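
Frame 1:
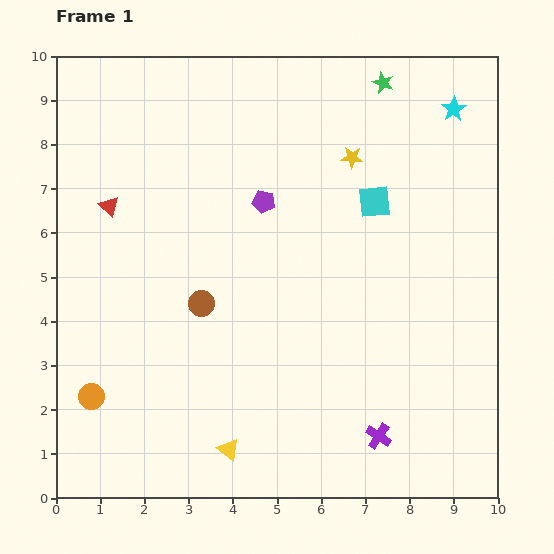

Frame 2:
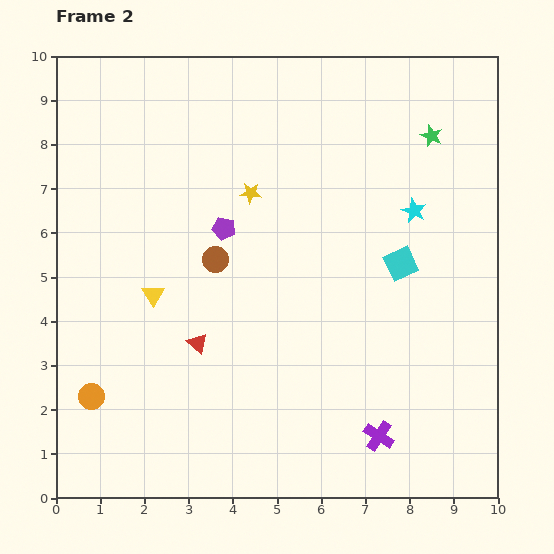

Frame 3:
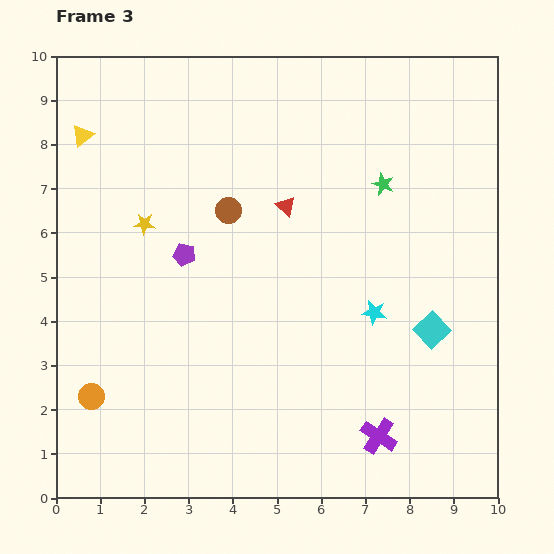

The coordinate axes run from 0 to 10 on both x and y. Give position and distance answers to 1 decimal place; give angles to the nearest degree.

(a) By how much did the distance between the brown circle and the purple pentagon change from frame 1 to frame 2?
-2.0

Distance in frame 1: 2.7. Distance in frame 2: 0.7.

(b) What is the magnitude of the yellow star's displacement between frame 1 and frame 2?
2.4

The yellow star moved from (6.7, 7.7) to (4.4, 6.9), a distance of √(2.3² + 0.8²) ≈ 2.4.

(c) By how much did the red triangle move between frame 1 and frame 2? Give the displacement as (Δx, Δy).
(2.0, -3.1)

The red triangle was at (1.2, 6.6) in frame 1 and (3.2, 3.5) in frame 2.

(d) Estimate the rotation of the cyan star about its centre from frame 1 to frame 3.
30° counter-clockwise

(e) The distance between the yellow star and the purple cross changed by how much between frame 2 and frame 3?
+1.0

Distance in frame 2: 6.2. Distance in frame 3: 7.2.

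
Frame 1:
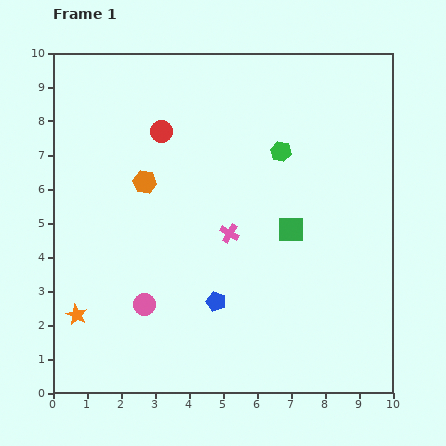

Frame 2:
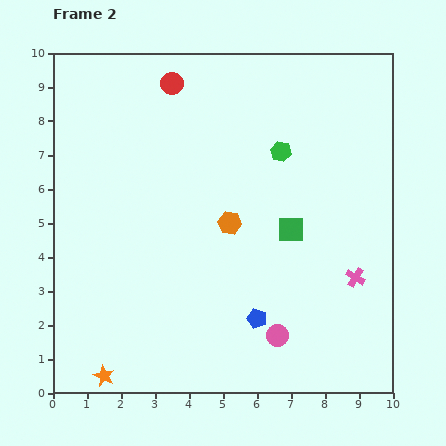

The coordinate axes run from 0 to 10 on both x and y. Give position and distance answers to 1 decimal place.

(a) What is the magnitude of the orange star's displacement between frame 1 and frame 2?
2.0

The orange star moved from (0.7, 2.3) to (1.5, 0.5), a distance of √(0.8² + 1.8²) ≈ 2.0.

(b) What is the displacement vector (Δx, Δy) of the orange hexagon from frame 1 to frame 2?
(2.5, -1.2)

The orange hexagon was at (2.7, 6.2) in frame 1 and (5.2, 5.0) in frame 2.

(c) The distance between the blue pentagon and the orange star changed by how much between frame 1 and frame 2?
+0.7

Distance in frame 1: 4.1. Distance in frame 2: 4.8.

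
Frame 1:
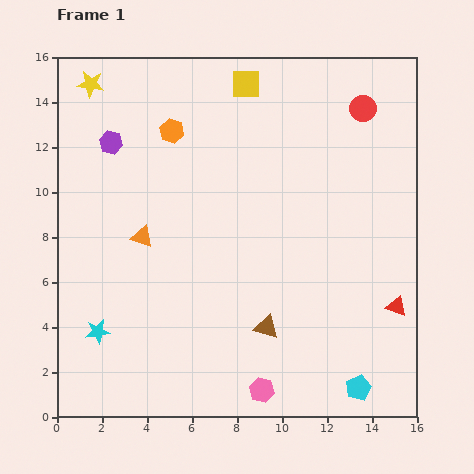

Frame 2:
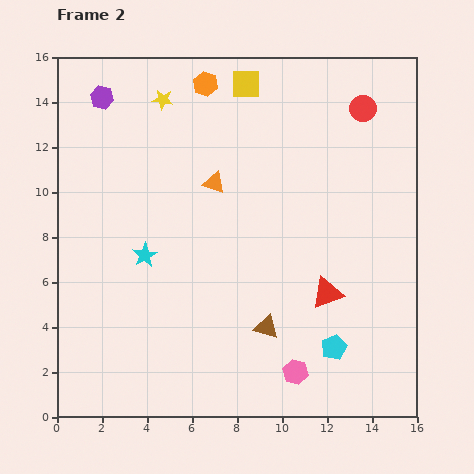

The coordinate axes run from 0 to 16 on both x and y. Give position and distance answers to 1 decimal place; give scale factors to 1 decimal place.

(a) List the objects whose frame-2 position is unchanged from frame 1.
the brown triangle, the red circle, the yellow square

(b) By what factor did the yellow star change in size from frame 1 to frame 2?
0.8×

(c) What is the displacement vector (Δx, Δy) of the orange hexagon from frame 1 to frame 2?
(1.5, 2.1)

The orange hexagon was at (5.1, 12.7) in frame 1 and (6.6, 14.8) in frame 2.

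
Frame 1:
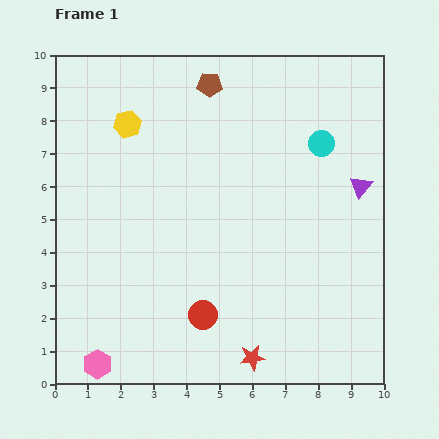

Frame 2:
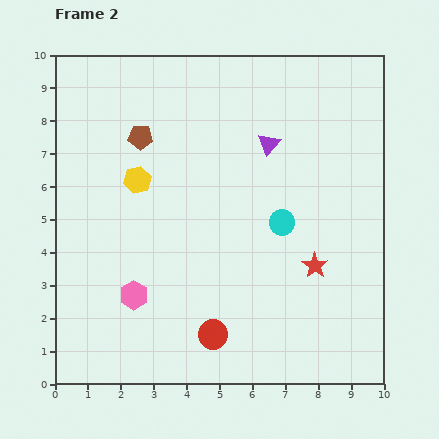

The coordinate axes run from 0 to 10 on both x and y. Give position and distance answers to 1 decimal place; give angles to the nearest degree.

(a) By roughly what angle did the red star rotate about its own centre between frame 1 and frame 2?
29° counter-clockwise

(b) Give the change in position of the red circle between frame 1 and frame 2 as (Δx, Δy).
(0.3, -0.6)

The red circle was at (4.5, 2.1) in frame 1 and (4.8, 1.5) in frame 2.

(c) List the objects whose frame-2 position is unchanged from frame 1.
none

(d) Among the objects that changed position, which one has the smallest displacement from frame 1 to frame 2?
the red circle

(moved 0.7)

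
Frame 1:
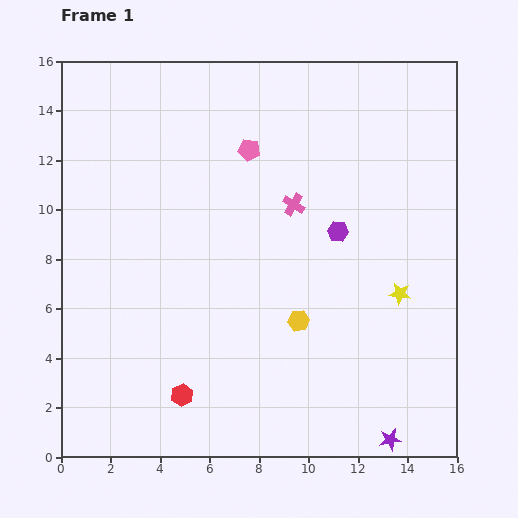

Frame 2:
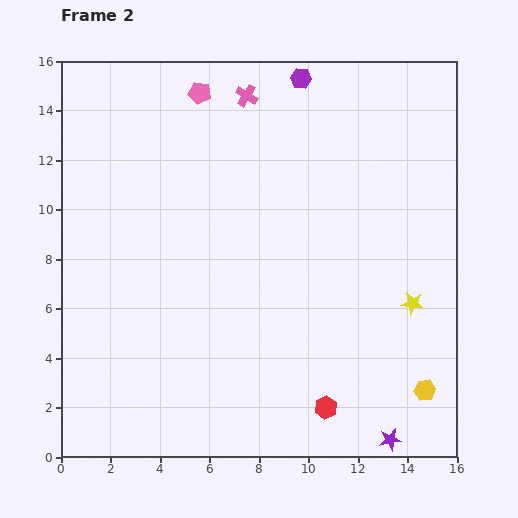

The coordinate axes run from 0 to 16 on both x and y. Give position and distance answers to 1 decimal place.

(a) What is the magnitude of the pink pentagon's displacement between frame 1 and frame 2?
3.0

The pink pentagon moved from (7.6, 12.4) to (5.6, 14.7), a distance of √(2.0² + 2.3²) ≈ 3.0.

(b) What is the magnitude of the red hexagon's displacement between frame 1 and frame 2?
5.8

The red hexagon moved from (4.9, 2.5) to (10.7, 2.0), a distance of √(5.8² + 0.5²) ≈ 5.8.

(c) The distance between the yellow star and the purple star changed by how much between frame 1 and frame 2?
-0.3

Distance in frame 1: 5.9. Distance in frame 2: 5.6.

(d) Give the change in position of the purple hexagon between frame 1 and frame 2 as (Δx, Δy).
(-1.5, 6.2)

The purple hexagon was at (11.2, 9.1) in frame 1 and (9.7, 15.3) in frame 2.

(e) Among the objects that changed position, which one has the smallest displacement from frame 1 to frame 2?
the yellow star

(moved 0.6)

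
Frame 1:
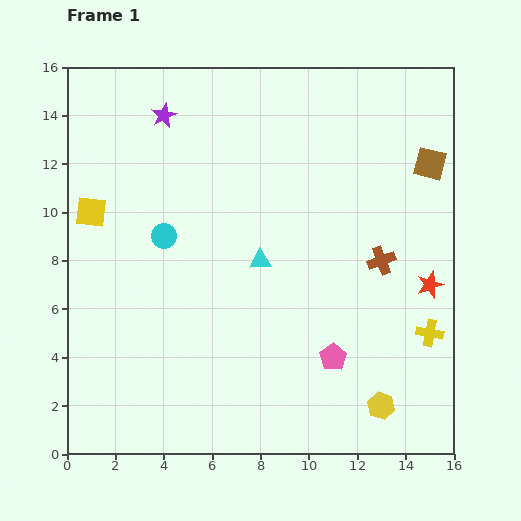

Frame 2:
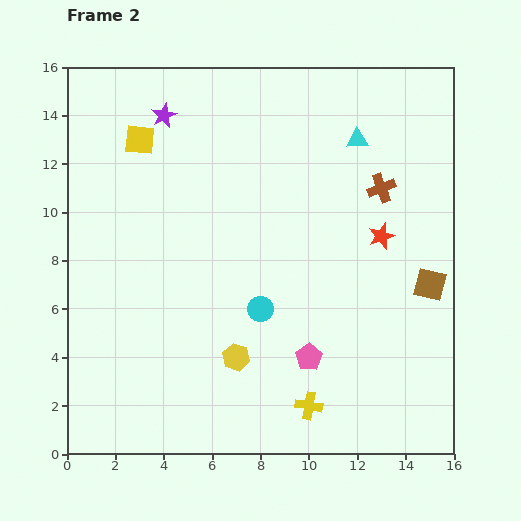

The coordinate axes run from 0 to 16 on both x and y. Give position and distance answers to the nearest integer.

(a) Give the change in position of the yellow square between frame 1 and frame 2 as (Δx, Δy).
(2, 3)

The yellow square was at (1, 10) in frame 1 and (3, 13) in frame 2.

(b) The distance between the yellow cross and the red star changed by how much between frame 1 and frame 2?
+6

Distance in frame 1: 2. Distance in frame 2: 8.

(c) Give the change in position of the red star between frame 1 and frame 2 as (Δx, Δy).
(-2, 2)

The red star was at (15, 7) in frame 1 and (13, 9) in frame 2.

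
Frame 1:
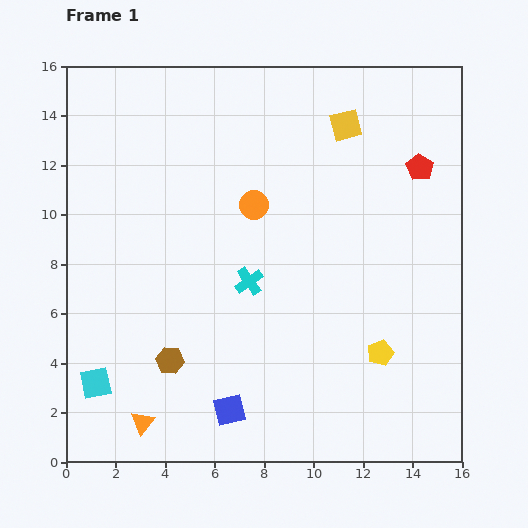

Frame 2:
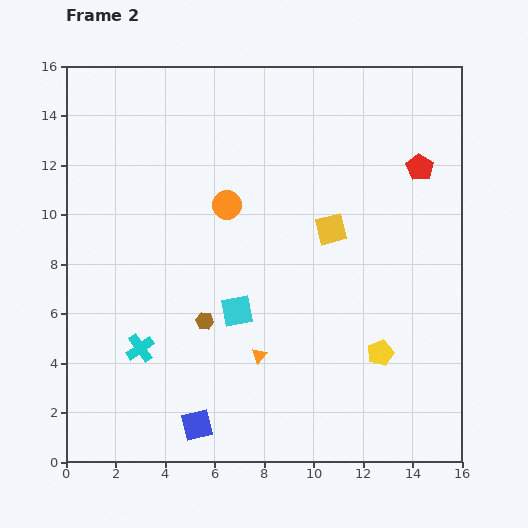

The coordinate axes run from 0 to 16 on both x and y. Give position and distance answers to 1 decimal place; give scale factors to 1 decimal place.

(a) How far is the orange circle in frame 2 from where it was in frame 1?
1.1

The orange circle moved from (7.6, 10.4) to (6.5, 10.4), a distance of √(1.1² + 0.0²) ≈ 1.1.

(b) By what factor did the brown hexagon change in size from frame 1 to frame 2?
0.6×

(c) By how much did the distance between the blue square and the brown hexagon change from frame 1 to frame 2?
+1.1

Distance in frame 1: 3.1. Distance in frame 2: 4.2.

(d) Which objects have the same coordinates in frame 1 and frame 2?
the red pentagon, the yellow pentagon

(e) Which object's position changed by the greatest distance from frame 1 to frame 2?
the cyan square

(moved 6.4; next 5.4)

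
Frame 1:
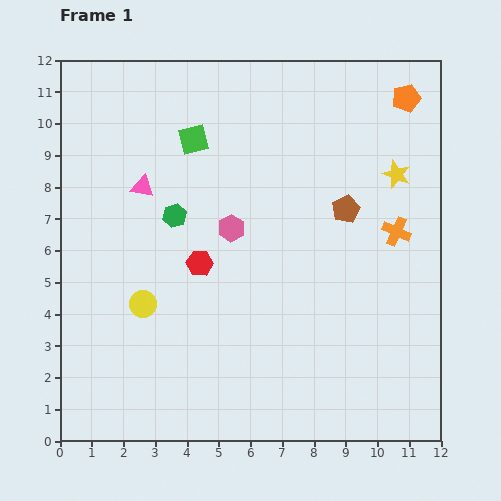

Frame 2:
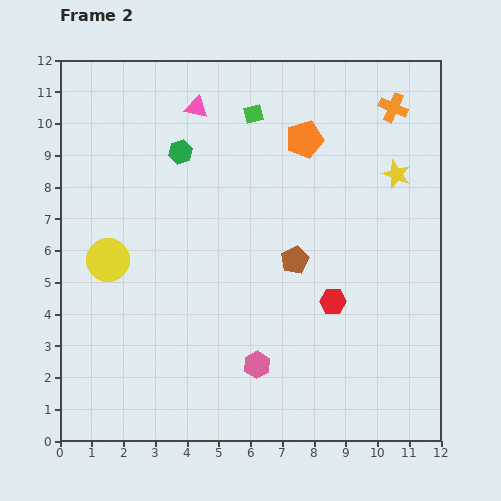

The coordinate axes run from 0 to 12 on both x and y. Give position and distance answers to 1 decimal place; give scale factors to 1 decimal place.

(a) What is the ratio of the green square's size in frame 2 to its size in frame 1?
0.6×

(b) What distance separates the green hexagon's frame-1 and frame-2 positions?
2.0

The green hexagon moved from (3.6, 7.1) to (3.8, 9.1), a distance of √(0.2² + 2.0²) ≈ 2.0.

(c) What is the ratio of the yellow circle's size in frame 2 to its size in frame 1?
1.6×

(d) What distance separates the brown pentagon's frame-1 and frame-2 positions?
2.3

The brown pentagon moved from (9.0, 7.3) to (7.4, 5.7), a distance of √(1.6² + 1.6²) ≈ 2.3.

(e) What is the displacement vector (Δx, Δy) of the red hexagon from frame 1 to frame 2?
(4.2, -1.2)

The red hexagon was at (4.4, 5.6) in frame 1 and (8.6, 4.4) in frame 2.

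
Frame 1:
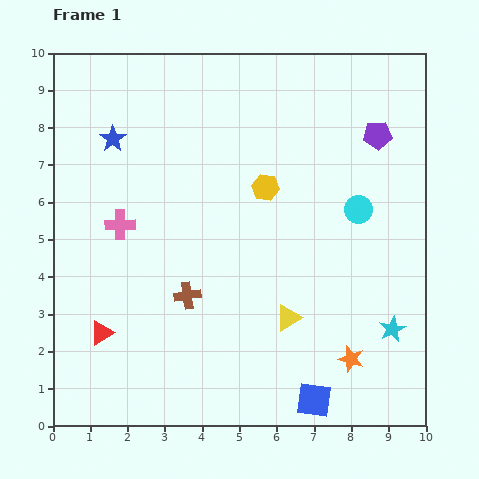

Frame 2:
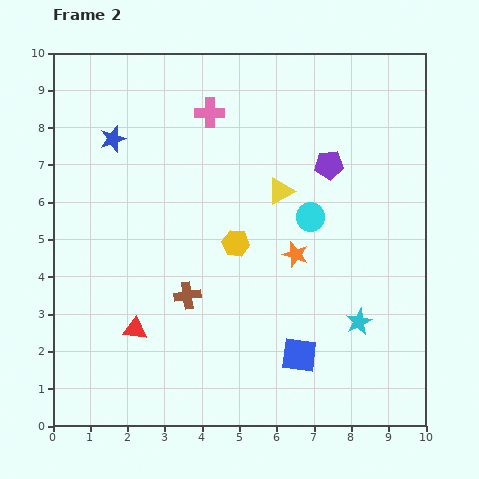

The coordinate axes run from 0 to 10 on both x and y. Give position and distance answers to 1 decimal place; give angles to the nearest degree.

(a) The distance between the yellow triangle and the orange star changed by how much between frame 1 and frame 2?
-0.3

Distance in frame 1: 2.0. Distance in frame 2: 1.7.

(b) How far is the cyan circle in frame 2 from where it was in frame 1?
1.3

The cyan circle moved from (8.2, 5.8) to (6.9, 5.6), a distance of √(1.3² + 0.2²) ≈ 1.3.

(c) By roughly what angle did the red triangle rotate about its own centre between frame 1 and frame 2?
37° clockwise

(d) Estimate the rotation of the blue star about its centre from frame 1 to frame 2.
18° clockwise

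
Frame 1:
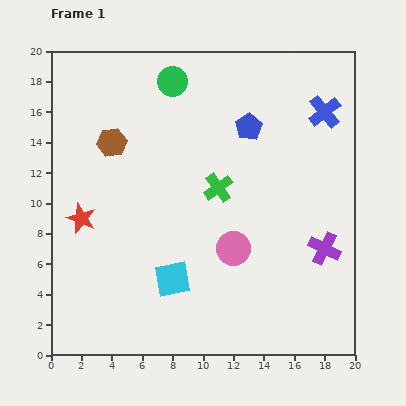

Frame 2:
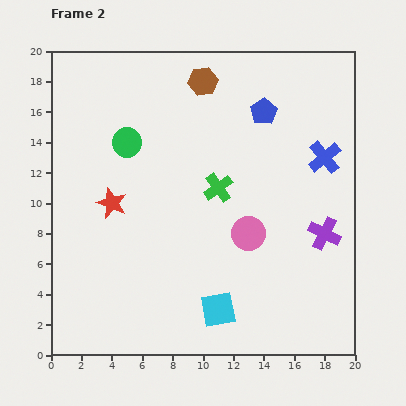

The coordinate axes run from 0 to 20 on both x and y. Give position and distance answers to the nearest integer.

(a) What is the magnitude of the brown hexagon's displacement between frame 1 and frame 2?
7

The brown hexagon moved from (4, 14) to (10, 18), a distance of √(6² + 4²) ≈ 7.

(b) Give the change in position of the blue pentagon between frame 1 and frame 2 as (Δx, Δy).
(1, 1)

The blue pentagon was at (13, 15) in frame 1 and (14, 16) in frame 2.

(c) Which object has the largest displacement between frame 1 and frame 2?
the brown hexagon

(moved 7; next 5)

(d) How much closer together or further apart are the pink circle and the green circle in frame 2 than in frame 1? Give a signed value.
-2

Distance in frame 1: 12. Distance in frame 2: 10.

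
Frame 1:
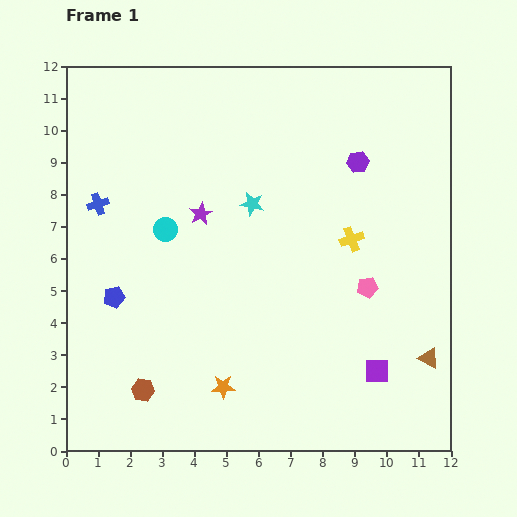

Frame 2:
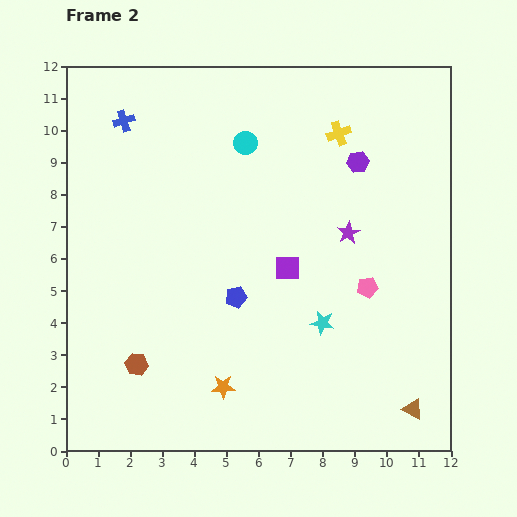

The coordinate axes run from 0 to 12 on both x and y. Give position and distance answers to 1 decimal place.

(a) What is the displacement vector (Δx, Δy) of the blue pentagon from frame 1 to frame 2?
(3.8, 0.0)

The blue pentagon was at (1.5, 4.8) in frame 1 and (5.3, 4.8) in frame 2.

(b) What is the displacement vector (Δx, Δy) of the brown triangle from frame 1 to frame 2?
(-0.5, -1.6)

The brown triangle was at (11.3, 2.9) in frame 1 and (10.8, 1.3) in frame 2.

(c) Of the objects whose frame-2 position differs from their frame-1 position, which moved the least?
the brown hexagon

(moved 0.8)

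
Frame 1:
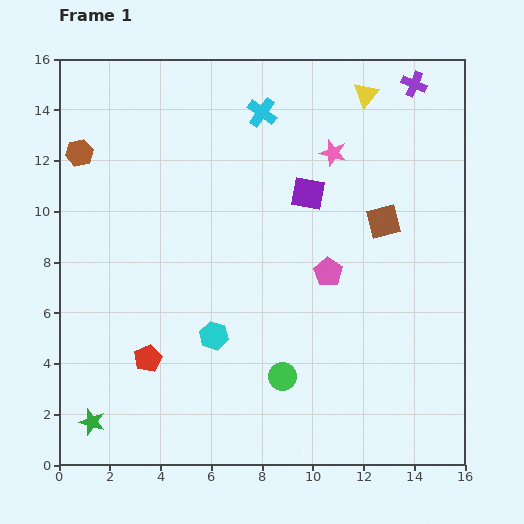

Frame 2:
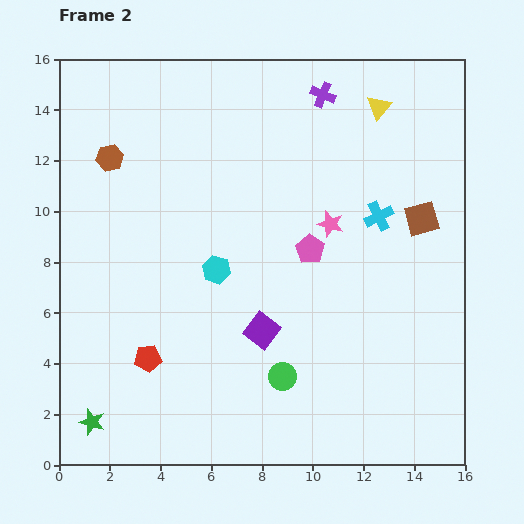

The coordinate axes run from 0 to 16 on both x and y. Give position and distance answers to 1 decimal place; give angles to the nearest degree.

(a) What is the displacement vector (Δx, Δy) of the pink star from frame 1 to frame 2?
(-0.1, -2.8)

The pink star was at (10.8, 12.3) in frame 1 and (10.7, 9.5) in frame 2.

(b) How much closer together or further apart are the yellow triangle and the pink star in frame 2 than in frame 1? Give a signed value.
+2.4

Distance in frame 1: 2.6. Distance in frame 2: 5.0.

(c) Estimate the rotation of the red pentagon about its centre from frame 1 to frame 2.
20° clockwise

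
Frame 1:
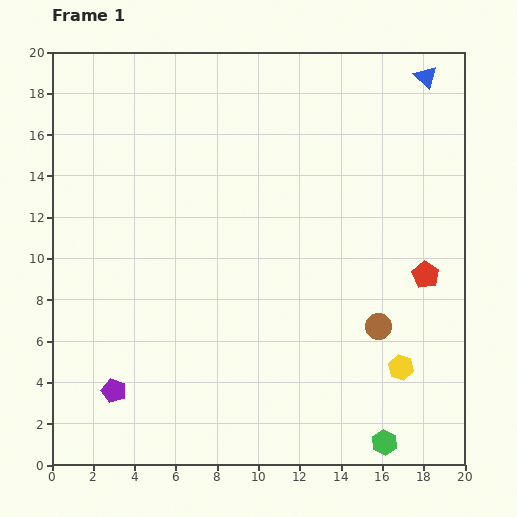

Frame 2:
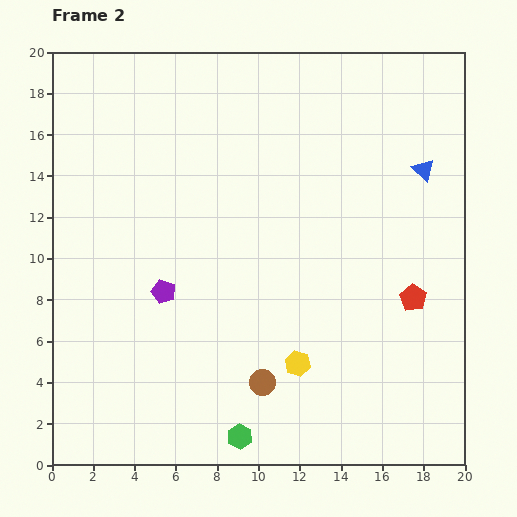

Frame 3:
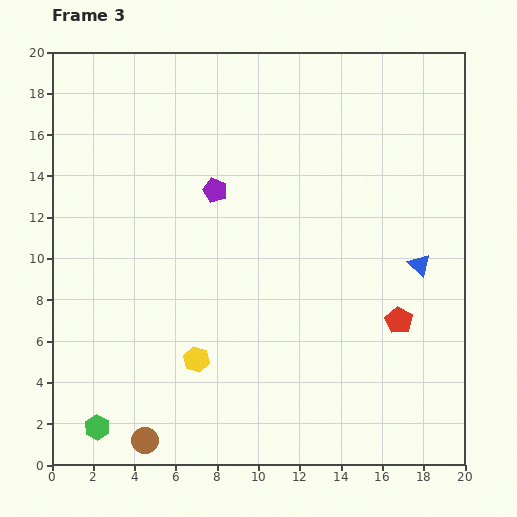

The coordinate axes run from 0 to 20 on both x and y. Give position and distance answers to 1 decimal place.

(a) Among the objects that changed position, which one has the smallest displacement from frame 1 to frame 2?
the red pentagon

(moved 1.3)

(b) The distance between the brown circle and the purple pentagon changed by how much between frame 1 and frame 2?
-6.7

Distance in frame 1: 13.2. Distance in frame 2: 6.5.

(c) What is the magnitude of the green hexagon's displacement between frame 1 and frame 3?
13.9

The green hexagon moved from (16.1, 1.1) to (2.2, 1.8), a distance of √(13.9² + 0.7²) ≈ 13.9.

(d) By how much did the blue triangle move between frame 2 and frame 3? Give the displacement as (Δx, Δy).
(-0.2, -4.6)

The blue triangle was at (18.0, 14.3) in frame 2 and (17.8, 9.7) in frame 3.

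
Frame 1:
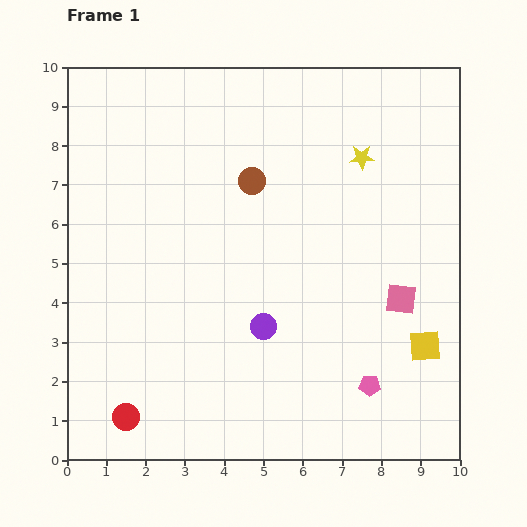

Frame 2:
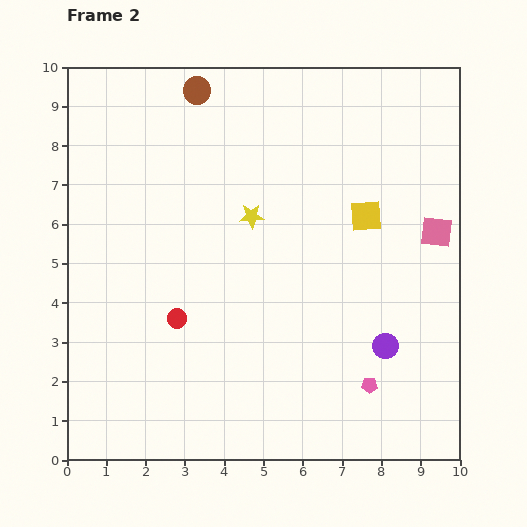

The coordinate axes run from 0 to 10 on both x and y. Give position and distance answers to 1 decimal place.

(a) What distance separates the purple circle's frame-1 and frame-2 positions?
3.1

The purple circle moved from (5.0, 3.4) to (8.1, 2.9), a distance of √(3.1² + 0.5²) ≈ 3.1.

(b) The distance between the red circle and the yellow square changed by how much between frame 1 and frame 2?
-2.3

Distance in frame 1: 7.8. Distance in frame 2: 5.5.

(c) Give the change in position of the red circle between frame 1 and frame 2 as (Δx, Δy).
(1.3, 2.5)

The red circle was at (1.5, 1.1) in frame 1 and (2.8, 3.6) in frame 2.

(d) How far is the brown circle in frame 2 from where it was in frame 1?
2.7

The brown circle moved from (4.7, 7.1) to (3.3, 9.4), a distance of √(1.4² + 2.3²) ≈ 2.7.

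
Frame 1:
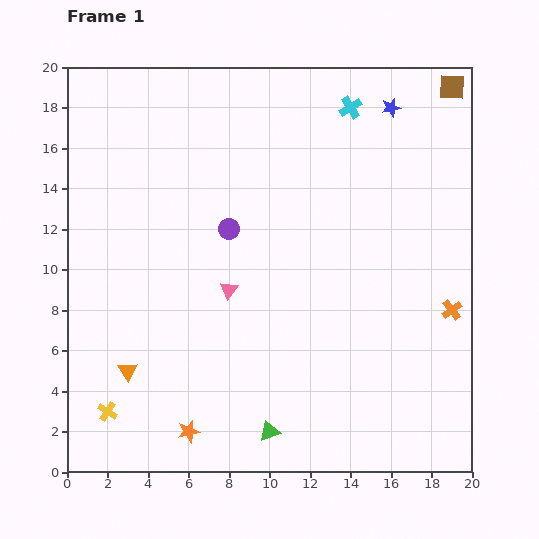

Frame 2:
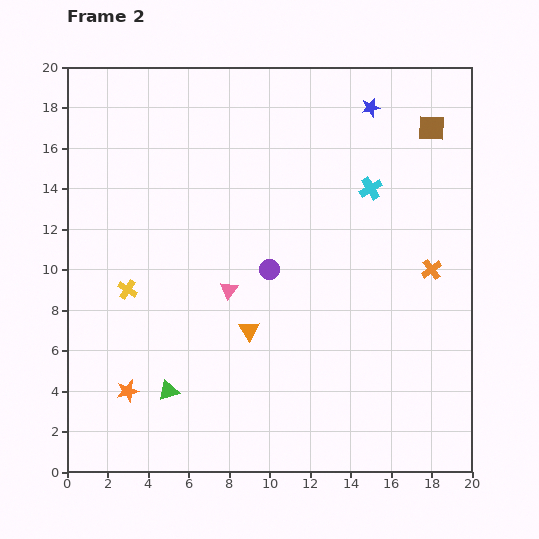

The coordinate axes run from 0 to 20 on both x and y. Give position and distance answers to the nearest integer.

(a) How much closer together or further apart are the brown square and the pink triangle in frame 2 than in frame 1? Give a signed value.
-2

Distance in frame 1: 15. Distance in frame 2: 13.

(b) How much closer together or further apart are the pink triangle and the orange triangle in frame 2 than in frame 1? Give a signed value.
-4

Distance in frame 1: 6. Distance in frame 2: 2.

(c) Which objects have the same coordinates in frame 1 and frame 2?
the pink triangle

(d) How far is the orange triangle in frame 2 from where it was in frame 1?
6

The orange triangle moved from (3, 5) to (9, 7), a distance of √(6² + 2²) ≈ 6.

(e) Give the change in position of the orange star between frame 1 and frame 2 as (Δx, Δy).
(-3, 2)

The orange star was at (6, 2) in frame 1 and (3, 4) in frame 2.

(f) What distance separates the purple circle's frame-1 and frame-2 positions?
3

The purple circle moved from (8, 12) to (10, 10), a distance of √(2² + 2²) ≈ 3.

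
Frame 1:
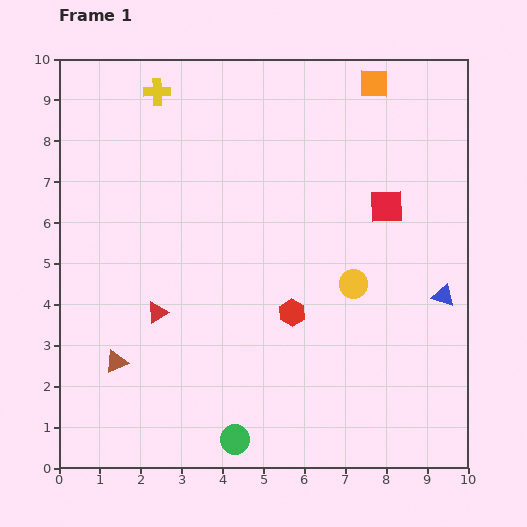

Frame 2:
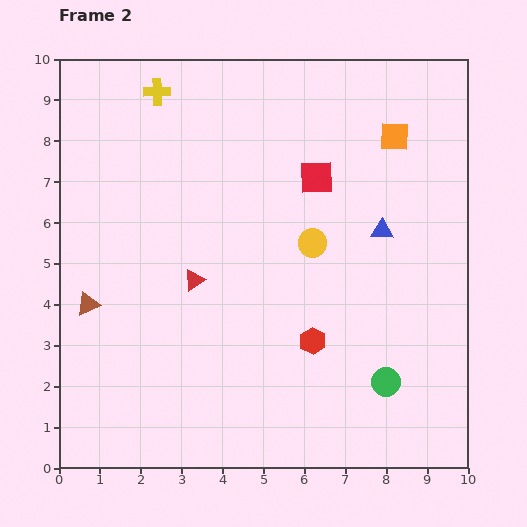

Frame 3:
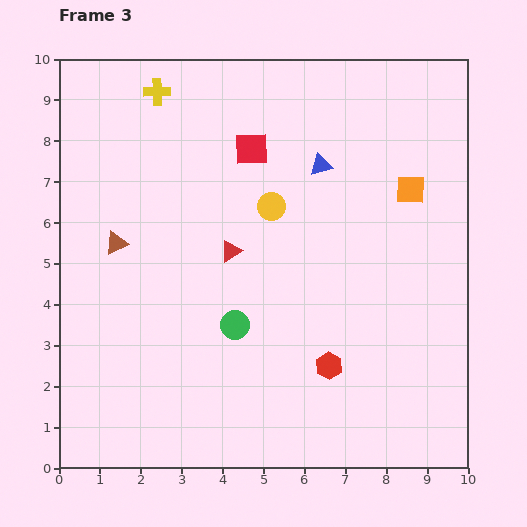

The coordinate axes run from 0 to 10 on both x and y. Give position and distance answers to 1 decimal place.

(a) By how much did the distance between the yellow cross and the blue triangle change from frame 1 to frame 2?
-2.1

Distance in frame 1: 8.6. Distance in frame 2: 6.5.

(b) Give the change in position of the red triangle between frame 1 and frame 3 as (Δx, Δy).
(1.8, 1.5)

The red triangle was at (2.4, 3.8) in frame 1 and (4.2, 5.3) in frame 3.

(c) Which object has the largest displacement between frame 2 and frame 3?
the green circle

(moved 4.0; next 2.2)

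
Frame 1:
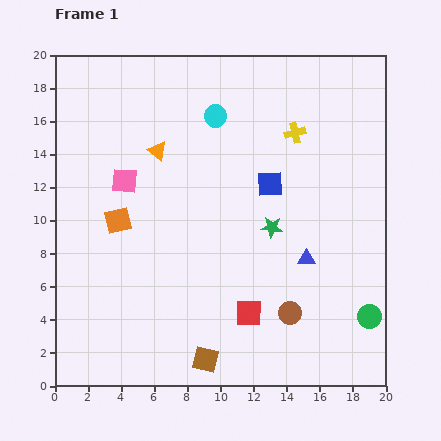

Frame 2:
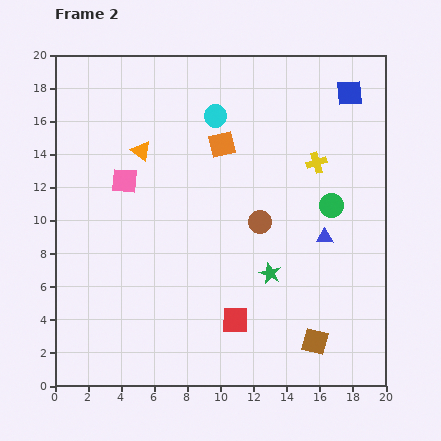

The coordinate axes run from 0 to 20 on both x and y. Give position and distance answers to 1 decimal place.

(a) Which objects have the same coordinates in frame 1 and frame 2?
the cyan circle, the pink square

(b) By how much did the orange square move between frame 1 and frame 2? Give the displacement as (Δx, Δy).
(6.3, 4.6)

The orange square was at (3.8, 10.0) in frame 1 and (10.1, 14.6) in frame 2.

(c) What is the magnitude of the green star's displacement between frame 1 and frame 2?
2.8

The green star moved from (13.1, 9.6) to (13.0, 6.8), a distance of √(0.1² + 2.8²) ≈ 2.8.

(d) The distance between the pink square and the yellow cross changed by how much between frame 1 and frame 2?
+1.0

Distance in frame 1: 10.7. Distance in frame 2: 11.7.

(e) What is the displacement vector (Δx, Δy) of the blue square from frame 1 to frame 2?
(4.8, 5.5)

The blue square was at (13.0, 12.2) in frame 1 and (17.8, 17.7) in frame 2.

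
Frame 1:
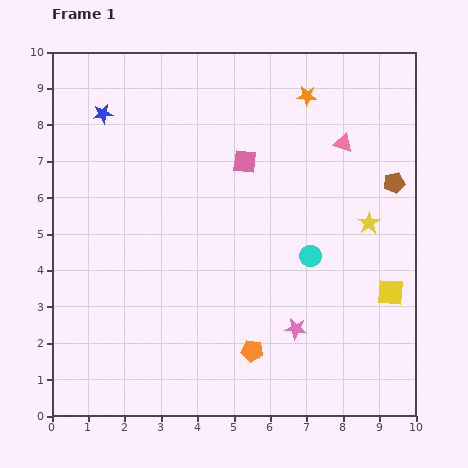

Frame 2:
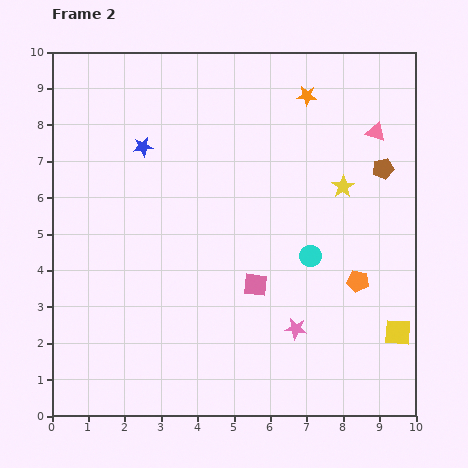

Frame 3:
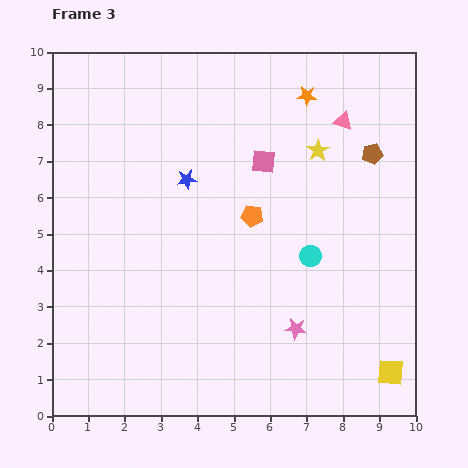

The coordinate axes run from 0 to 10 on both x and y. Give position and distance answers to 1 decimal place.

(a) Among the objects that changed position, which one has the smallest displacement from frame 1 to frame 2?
the brown pentagon

(moved 0.5)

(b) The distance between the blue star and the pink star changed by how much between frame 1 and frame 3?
-2.8

Distance in frame 1: 7.9. Distance in frame 3: 5.1.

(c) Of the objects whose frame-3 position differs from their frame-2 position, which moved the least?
the brown pentagon

(moved 0.5)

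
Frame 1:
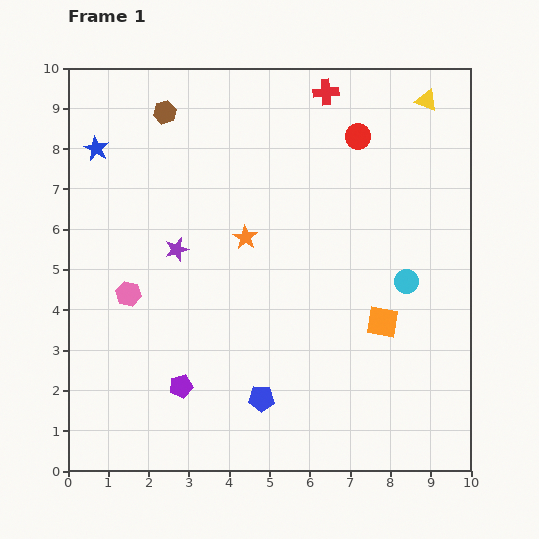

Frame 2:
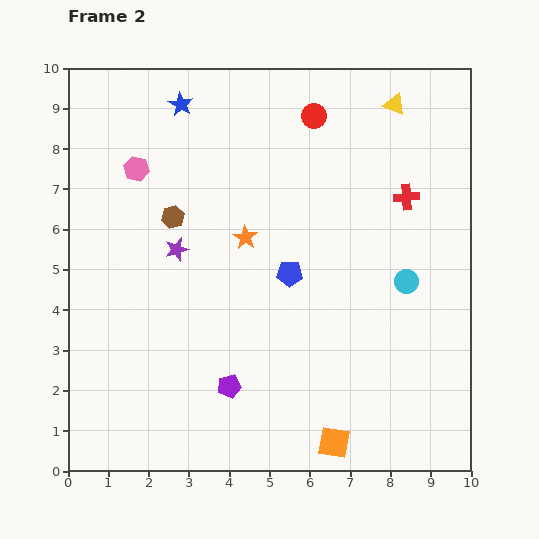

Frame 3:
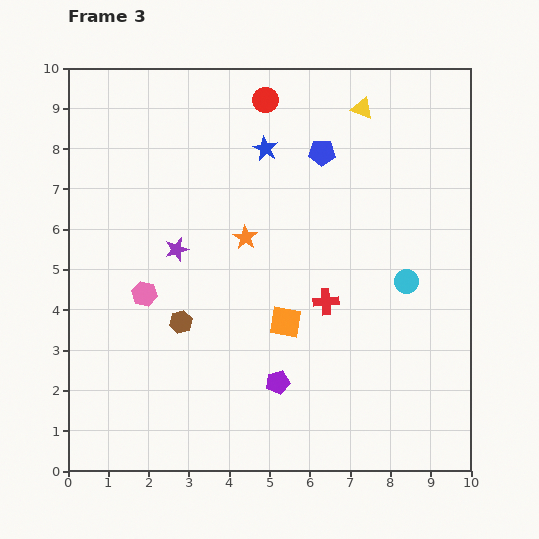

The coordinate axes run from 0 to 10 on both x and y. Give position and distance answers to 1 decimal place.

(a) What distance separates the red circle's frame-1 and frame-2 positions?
1.2

The red circle moved from (7.2, 8.3) to (6.1, 8.8), a distance of √(1.1² + 0.5²) ≈ 1.2.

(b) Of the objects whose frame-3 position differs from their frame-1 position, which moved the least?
the pink hexagon

(moved 0.4)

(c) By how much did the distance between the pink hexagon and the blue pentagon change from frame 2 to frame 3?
+1.0

Distance in frame 2: 4.6. Distance in frame 3: 5.6.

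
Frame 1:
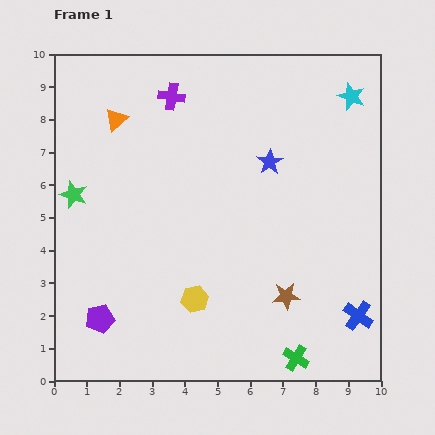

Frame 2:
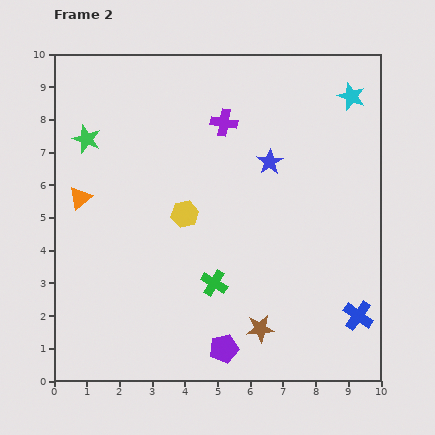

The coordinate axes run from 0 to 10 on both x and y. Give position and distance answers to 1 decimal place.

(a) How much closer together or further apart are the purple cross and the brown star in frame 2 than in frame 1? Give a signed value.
-0.6

Distance in frame 1: 7.0. Distance in frame 2: 6.4.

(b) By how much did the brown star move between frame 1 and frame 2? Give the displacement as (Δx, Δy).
(-0.8, -1.0)

The brown star was at (7.1, 2.6) in frame 1 and (6.3, 1.6) in frame 2.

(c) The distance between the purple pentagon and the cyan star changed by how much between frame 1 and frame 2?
-1.7

Distance in frame 1: 10.3. Distance in frame 2: 8.6.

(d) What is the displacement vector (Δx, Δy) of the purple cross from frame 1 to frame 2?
(1.6, -0.8)

The purple cross was at (3.6, 8.7) in frame 1 and (5.2, 7.9) in frame 2.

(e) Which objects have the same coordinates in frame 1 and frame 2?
the blue star, the cyan star, the blue cross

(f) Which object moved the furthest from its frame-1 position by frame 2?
the purple pentagon

(moved 3.9; next 3.4)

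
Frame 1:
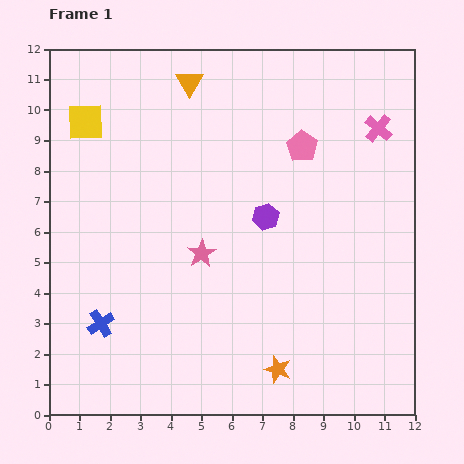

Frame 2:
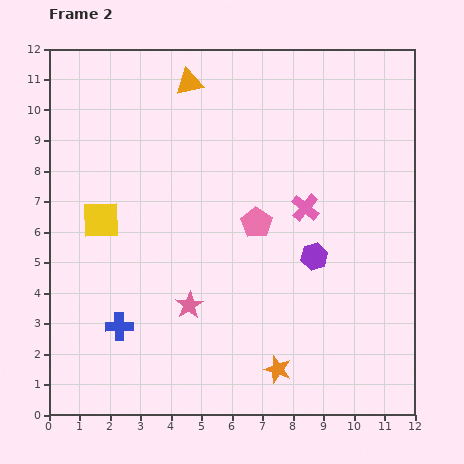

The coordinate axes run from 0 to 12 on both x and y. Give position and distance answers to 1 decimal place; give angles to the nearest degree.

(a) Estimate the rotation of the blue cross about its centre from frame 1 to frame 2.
31° clockwise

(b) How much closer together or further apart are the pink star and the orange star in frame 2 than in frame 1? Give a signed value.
-0.9

Distance in frame 1: 4.5. Distance in frame 2: 3.6.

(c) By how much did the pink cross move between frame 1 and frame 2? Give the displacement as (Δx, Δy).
(-2.4, -2.6)

The pink cross was at (10.8, 9.4) in frame 1 and (8.4, 6.8) in frame 2.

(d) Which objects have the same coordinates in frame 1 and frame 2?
the orange triangle, the orange star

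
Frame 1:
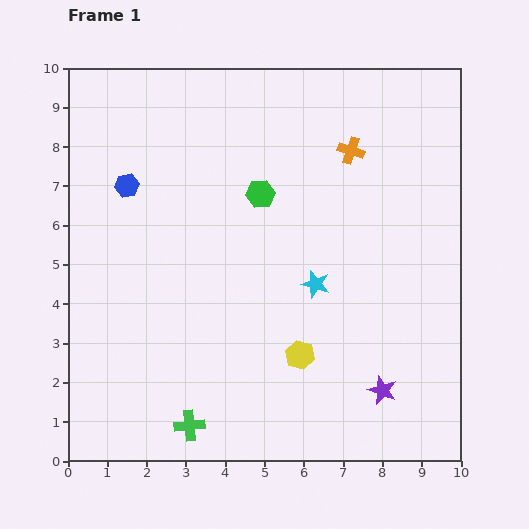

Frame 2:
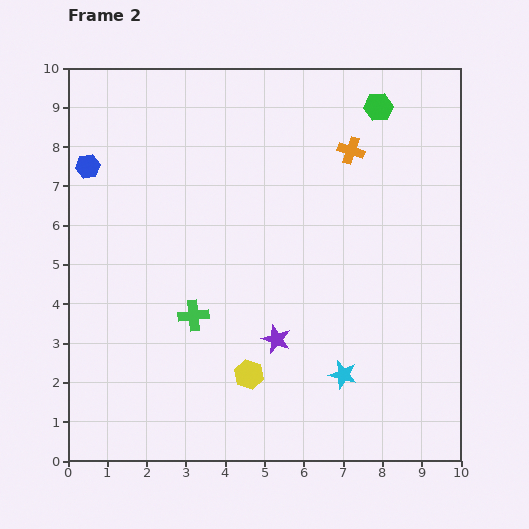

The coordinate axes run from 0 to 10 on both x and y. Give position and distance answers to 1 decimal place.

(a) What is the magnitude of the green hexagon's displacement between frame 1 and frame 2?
3.7

The green hexagon moved from (4.9, 6.8) to (7.9, 9.0), a distance of √(3.0² + 2.2²) ≈ 3.7.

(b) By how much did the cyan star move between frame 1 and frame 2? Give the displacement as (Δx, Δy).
(0.7, -2.3)

The cyan star was at (6.3, 4.5) in frame 1 and (7.0, 2.2) in frame 2.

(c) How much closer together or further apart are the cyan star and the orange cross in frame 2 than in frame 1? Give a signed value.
+2.2

Distance in frame 1: 3.5. Distance in frame 2: 5.7.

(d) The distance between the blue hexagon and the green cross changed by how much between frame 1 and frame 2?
-1.6

Distance in frame 1: 6.3. Distance in frame 2: 4.7.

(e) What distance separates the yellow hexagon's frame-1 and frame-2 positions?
1.4

The yellow hexagon moved from (5.9, 2.7) to (4.6, 2.2), a distance of √(1.3² + 0.5²) ≈ 1.4.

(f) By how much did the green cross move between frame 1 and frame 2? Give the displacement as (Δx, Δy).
(0.1, 2.8)

The green cross was at (3.1, 0.9) in frame 1 and (3.2, 3.7) in frame 2.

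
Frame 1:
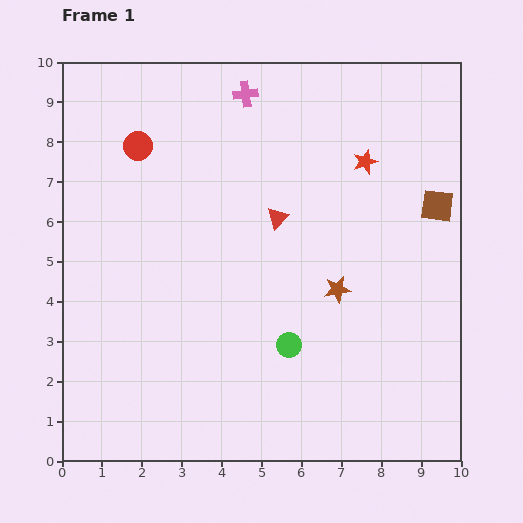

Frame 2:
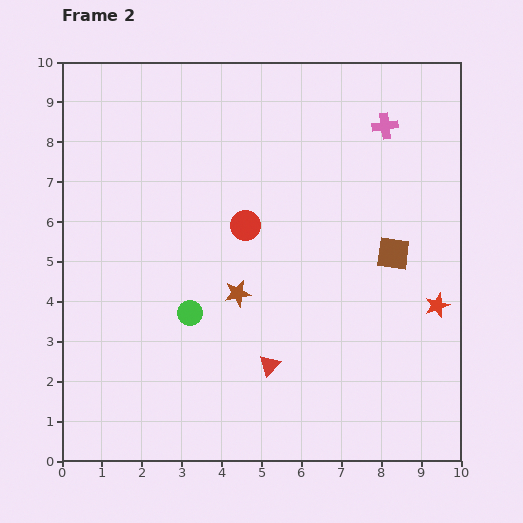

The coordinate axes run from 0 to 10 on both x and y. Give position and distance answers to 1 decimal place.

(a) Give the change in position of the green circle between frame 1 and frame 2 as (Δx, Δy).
(-2.5, 0.8)

The green circle was at (5.7, 2.9) in frame 1 and (3.2, 3.7) in frame 2.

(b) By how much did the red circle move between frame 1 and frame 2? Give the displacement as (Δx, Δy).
(2.7, -2.0)

The red circle was at (1.9, 7.9) in frame 1 and (4.6, 5.9) in frame 2.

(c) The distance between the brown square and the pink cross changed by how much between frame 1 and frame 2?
-2.4

Distance in frame 1: 5.6. Distance in frame 2: 3.2.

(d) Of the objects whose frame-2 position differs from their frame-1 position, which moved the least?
the brown square

(moved 1.6)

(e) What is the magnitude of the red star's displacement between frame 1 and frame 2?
4.0

The red star moved from (7.6, 7.5) to (9.4, 3.9), a distance of √(1.8² + 3.6²) ≈ 4.0.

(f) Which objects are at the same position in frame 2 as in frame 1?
none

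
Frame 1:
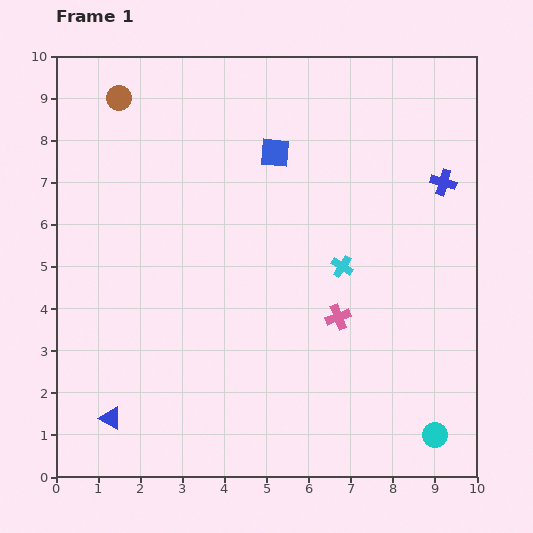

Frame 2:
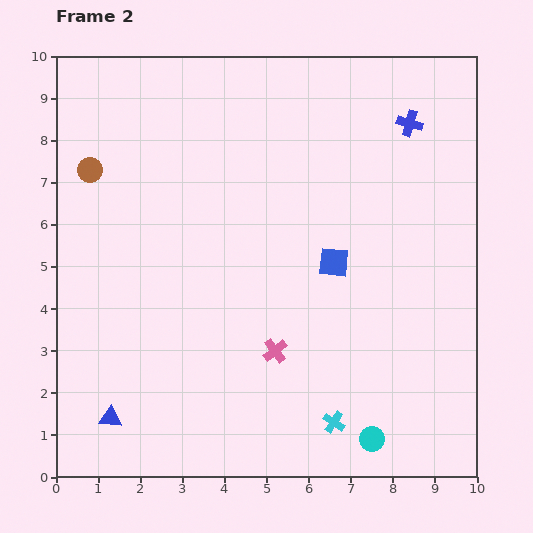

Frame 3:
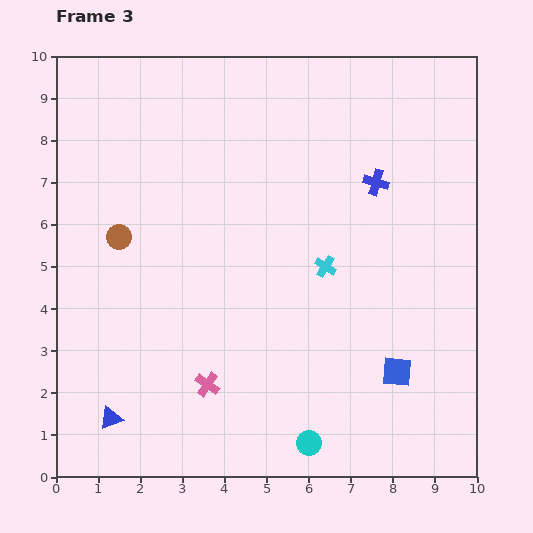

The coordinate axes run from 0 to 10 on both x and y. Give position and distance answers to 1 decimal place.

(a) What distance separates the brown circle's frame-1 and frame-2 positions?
1.8

The brown circle moved from (1.5, 9.0) to (0.8, 7.3), a distance of √(0.7² + 1.7²) ≈ 1.8.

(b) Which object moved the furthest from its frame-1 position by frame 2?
the cyan cross

(moved 3.7; next 3.0)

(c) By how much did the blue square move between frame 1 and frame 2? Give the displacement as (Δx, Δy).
(1.4, -2.6)

The blue square was at (5.2, 7.7) in frame 1 and (6.6, 5.1) in frame 2.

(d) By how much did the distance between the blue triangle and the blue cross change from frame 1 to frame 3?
-1.3

Distance in frame 1: 9.7. Distance in frame 3: 8.4.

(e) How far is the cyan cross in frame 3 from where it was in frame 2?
3.7

The cyan cross moved from (6.6, 1.3) to (6.4, 5.0), a distance of √(0.2² + 3.7²) ≈ 3.7.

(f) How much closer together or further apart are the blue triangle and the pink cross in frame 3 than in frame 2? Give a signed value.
-1.8

Distance in frame 2: 4.2. Distance in frame 3: 2.4.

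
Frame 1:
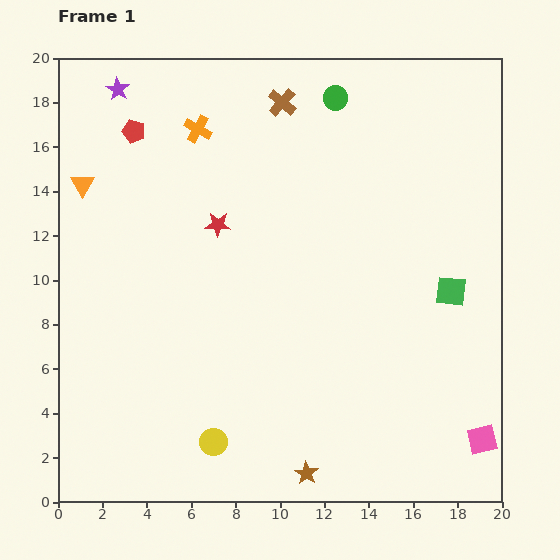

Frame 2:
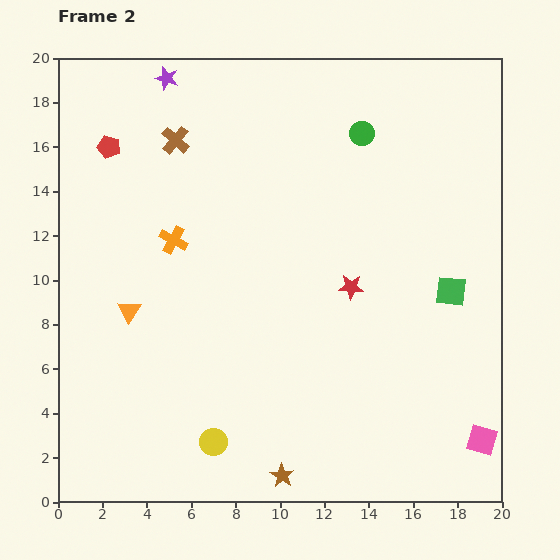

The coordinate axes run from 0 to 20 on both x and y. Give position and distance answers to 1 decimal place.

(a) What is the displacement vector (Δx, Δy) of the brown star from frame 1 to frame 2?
(-1.1, -0.1)

The brown star was at (11.2, 1.3) in frame 1 and (10.1, 1.2) in frame 2.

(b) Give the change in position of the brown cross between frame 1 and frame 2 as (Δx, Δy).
(-4.8, -1.7)

The brown cross was at (10.1, 18.0) in frame 1 and (5.3, 16.3) in frame 2.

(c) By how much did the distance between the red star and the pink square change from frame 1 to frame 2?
-6.3

Distance in frame 1: 15.4. Distance in frame 2: 9.1.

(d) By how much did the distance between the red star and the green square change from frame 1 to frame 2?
-6.4

Distance in frame 1: 10.9. Distance in frame 2: 4.5.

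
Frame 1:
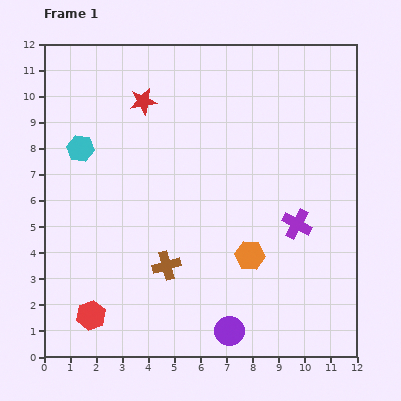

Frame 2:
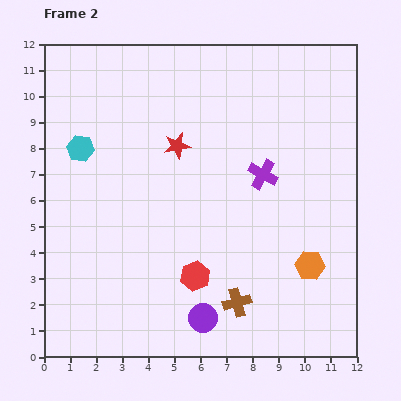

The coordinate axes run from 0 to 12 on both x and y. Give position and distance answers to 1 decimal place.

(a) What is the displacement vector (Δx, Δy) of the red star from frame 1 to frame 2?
(1.3, -1.7)

The red star was at (3.8, 9.8) in frame 1 and (5.1, 8.1) in frame 2.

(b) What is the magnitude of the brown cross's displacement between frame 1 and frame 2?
3.0

The brown cross moved from (4.7, 3.5) to (7.4, 2.1), a distance of √(2.7² + 1.4²) ≈ 3.0.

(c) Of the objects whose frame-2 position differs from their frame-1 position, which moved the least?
the purple circle

(moved 1.1)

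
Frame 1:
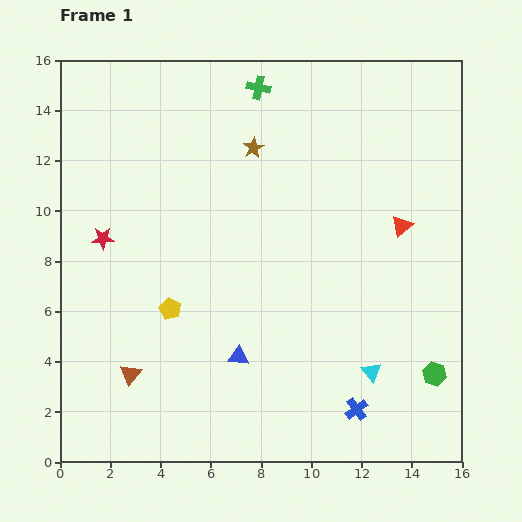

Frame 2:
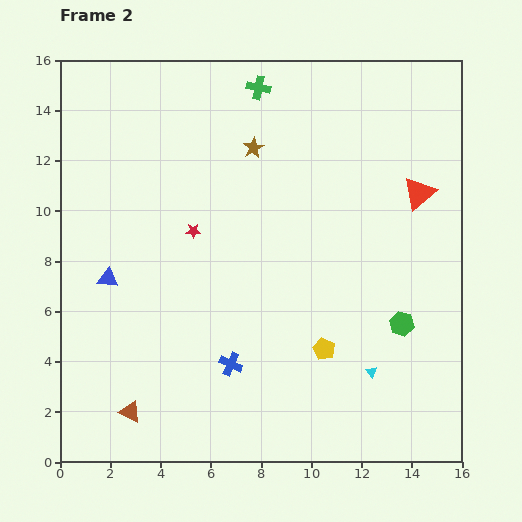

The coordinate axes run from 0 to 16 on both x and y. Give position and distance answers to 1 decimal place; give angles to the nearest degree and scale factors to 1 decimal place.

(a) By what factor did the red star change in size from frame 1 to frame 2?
0.6×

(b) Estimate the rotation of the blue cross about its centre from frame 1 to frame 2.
30° counter-clockwise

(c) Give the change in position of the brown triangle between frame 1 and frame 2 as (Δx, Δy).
(0.0, -1.5)

The brown triangle was at (2.8, 3.5) in frame 1 and (2.8, 2.0) in frame 2.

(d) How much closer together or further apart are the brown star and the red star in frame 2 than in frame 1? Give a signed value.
-2.9

Distance in frame 1: 7.0. Distance in frame 2: 4.1.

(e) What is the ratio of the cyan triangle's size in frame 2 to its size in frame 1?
0.6×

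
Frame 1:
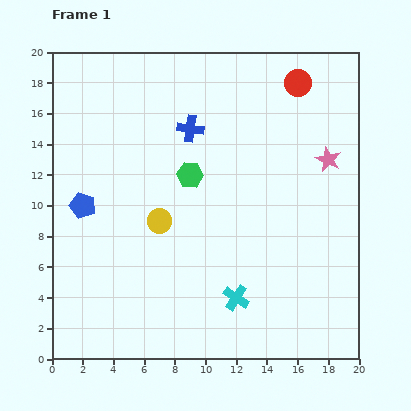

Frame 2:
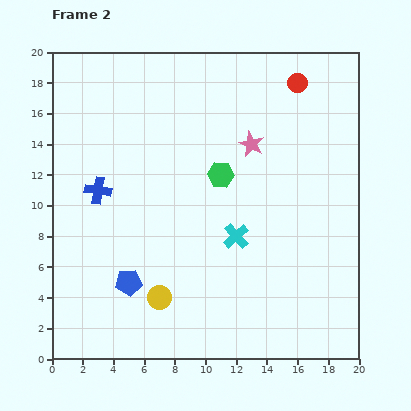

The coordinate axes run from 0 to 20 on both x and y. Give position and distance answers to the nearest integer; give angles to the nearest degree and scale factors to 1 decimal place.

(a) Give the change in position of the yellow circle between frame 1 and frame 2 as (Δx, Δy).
(0, -5)

The yellow circle was at (7, 9) in frame 1 and (7, 4) in frame 2.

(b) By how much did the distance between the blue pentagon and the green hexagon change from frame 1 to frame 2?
+2

Distance in frame 1: 7. Distance in frame 2: 9.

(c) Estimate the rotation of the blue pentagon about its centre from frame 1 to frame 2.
24° counter-clockwise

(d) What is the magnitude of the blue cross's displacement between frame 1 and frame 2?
7

The blue cross moved from (9, 15) to (3, 11), a distance of √(6² + 4²) ≈ 7.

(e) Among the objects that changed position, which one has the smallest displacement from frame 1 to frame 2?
the green hexagon

(moved 2)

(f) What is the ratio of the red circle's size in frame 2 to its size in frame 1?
0.7×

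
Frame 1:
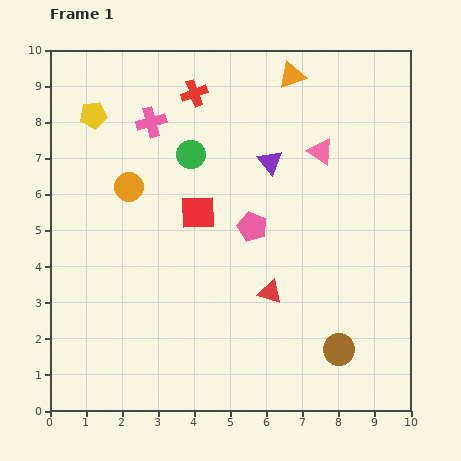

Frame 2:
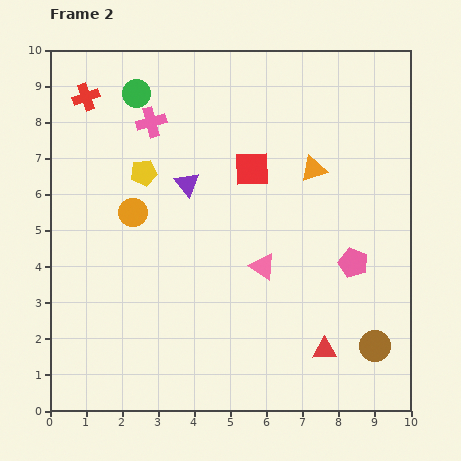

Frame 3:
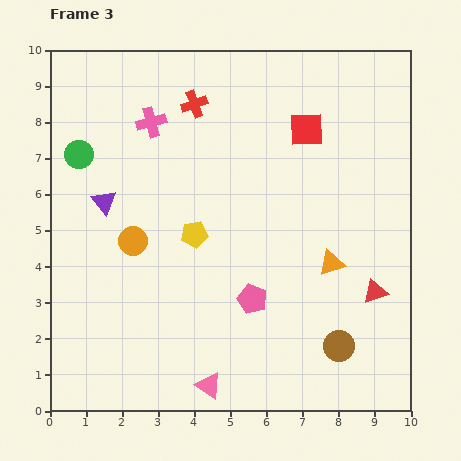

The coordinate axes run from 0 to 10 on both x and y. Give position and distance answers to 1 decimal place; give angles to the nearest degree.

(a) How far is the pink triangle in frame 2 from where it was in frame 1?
3.6

The pink triangle moved from (7.5, 7.2) to (5.9, 4.0), a distance of √(1.6² + 3.2²) ≈ 3.6.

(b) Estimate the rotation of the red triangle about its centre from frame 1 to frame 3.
37° counter-clockwise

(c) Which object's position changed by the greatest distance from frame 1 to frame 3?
the pink triangle

(moved 7.2; next 5.3)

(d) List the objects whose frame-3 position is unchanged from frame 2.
the pink cross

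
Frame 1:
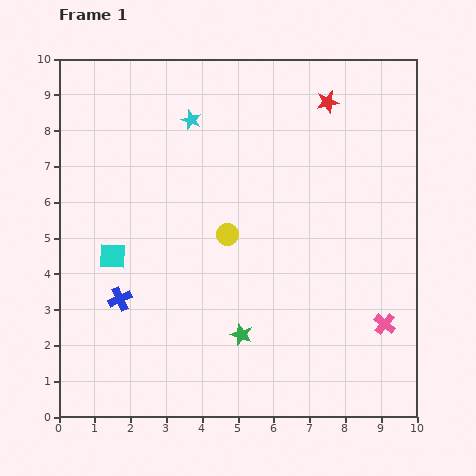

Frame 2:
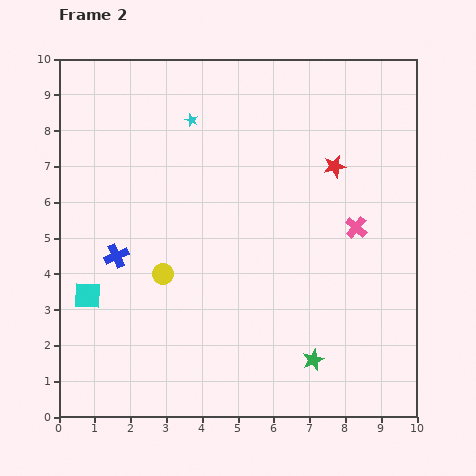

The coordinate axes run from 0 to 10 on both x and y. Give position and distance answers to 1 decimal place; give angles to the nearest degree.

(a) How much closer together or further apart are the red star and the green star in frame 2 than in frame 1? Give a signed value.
-1.5

Distance in frame 1: 6.9. Distance in frame 2: 5.4.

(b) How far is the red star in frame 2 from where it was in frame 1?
1.8

The red star moved from (7.5, 8.8) to (7.7, 7.0), a distance of √(0.2² + 1.8²) ≈ 1.8.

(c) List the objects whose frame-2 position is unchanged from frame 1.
the cyan star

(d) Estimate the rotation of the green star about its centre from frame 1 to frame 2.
29° clockwise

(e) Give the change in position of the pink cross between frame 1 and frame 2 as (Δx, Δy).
(-0.8, 2.7)

The pink cross was at (9.1, 2.6) in frame 1 and (8.3, 5.3) in frame 2.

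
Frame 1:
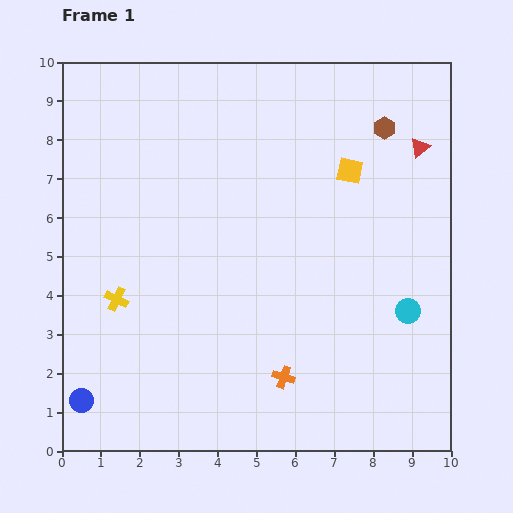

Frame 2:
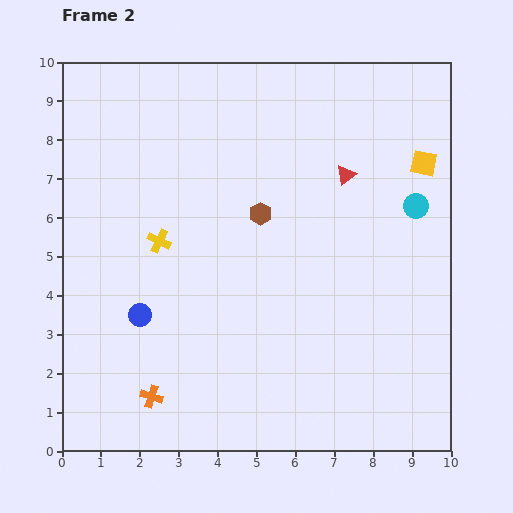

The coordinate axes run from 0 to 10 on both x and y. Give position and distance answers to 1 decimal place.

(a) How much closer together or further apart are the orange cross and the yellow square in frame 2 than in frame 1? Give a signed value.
+3.6

Distance in frame 1: 5.6. Distance in frame 2: 9.2.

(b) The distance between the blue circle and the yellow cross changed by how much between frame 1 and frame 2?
-0.8

Distance in frame 1: 2.8. Distance in frame 2: 2.0.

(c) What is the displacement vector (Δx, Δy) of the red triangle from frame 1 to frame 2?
(-1.9, -0.7)

The red triangle was at (9.2, 7.8) in frame 1 and (7.3, 7.1) in frame 2.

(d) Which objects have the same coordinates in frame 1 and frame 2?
none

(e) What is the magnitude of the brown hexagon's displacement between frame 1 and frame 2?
3.9

The brown hexagon moved from (8.3, 8.3) to (5.1, 6.1), a distance of √(3.2² + 2.2²) ≈ 3.9.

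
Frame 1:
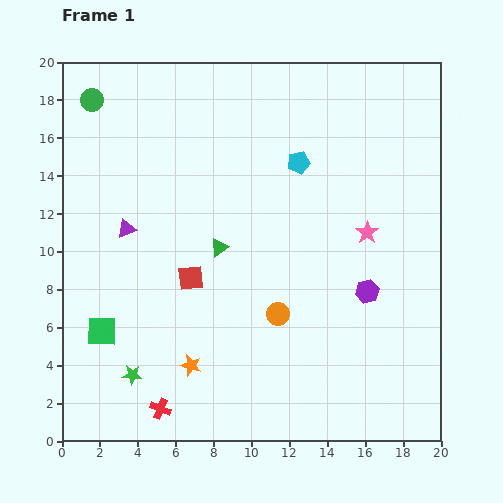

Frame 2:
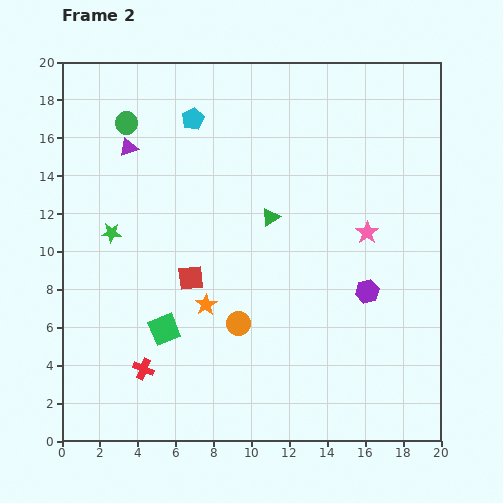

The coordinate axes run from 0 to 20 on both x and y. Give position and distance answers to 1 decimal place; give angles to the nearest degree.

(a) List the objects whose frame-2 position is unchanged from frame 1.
the pink star, the purple hexagon, the red square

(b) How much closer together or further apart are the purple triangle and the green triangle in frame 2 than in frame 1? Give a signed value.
+3.4

Distance in frame 1: 5.0. Distance in frame 2: 8.4.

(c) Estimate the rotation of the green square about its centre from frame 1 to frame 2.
24° counter-clockwise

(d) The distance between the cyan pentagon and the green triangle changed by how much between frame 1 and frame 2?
+0.4

Distance in frame 1: 6.2. Distance in frame 2: 6.6.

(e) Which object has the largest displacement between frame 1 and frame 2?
the green star

(moved 7.6; next 6.1)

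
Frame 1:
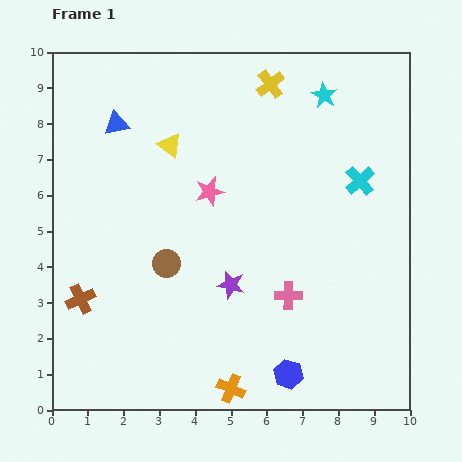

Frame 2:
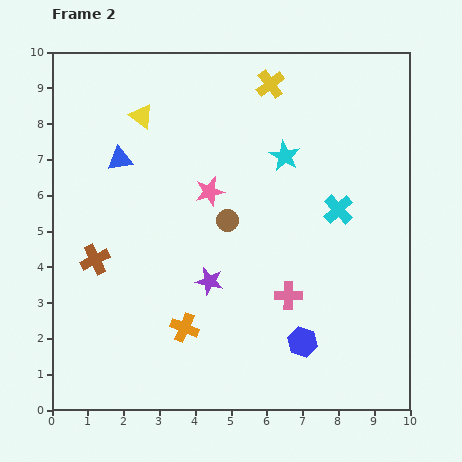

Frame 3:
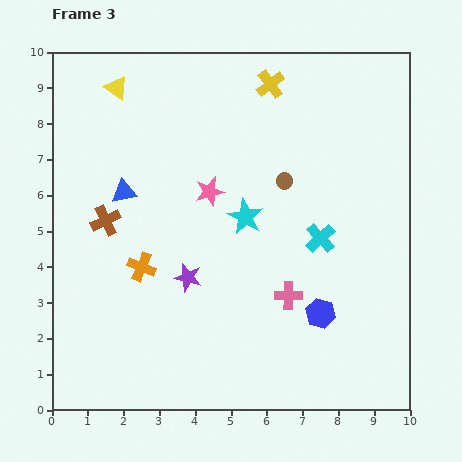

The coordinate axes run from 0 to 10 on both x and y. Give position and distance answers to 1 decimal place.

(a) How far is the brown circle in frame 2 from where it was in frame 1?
2.1

The brown circle moved from (3.2, 4.1) to (4.9, 5.3), a distance of √(1.7² + 1.2²) ≈ 2.1.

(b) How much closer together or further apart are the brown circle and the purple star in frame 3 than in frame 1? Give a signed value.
+1.9

Distance in frame 1: 1.9. Distance in frame 3: 3.8.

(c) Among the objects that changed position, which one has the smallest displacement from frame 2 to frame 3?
the purple star

(moved 0.6)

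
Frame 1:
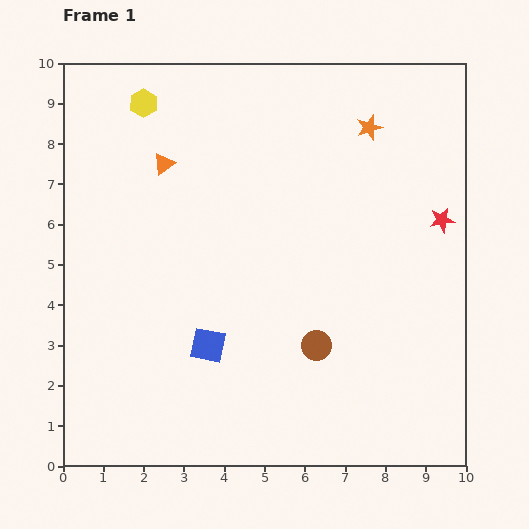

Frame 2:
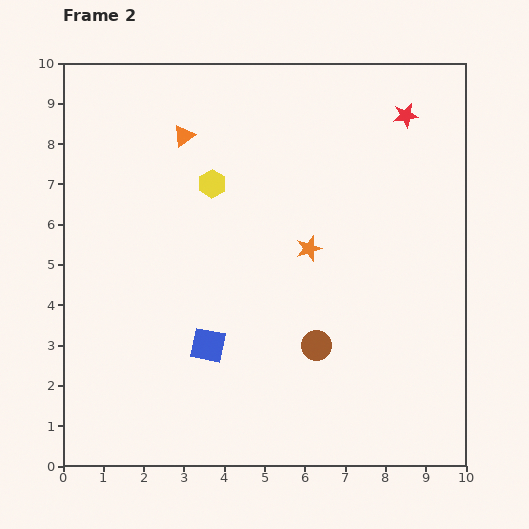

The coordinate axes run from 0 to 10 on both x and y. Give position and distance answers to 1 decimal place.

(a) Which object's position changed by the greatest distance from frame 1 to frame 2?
the orange star

(moved 3.4; next 2.8)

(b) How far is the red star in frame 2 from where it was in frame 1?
2.8

The red star moved from (9.4, 6.1) to (8.5, 8.7), a distance of √(0.9² + 2.6²) ≈ 2.8.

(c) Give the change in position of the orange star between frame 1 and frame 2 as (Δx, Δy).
(-1.5, -3.0)

The orange star was at (7.6, 8.4) in frame 1 and (6.1, 5.4) in frame 2.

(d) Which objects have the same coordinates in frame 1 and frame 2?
the brown circle, the blue square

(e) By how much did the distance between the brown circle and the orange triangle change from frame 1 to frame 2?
+0.3

Distance in frame 1: 5.9. Distance in frame 2: 6.2.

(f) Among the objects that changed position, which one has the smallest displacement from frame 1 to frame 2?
the orange triangle

(moved 0.9)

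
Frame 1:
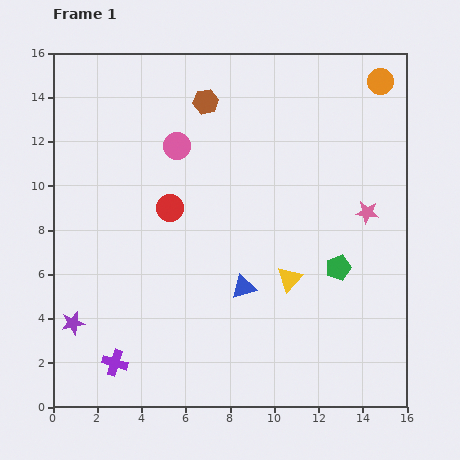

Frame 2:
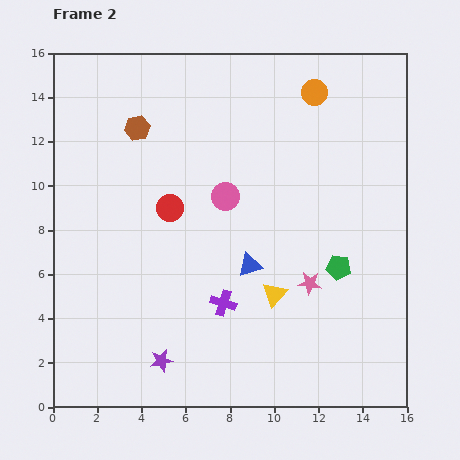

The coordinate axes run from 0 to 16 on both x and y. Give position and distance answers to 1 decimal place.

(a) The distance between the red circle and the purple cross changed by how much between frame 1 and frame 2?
-2.5

Distance in frame 1: 7.4. Distance in frame 2: 4.9.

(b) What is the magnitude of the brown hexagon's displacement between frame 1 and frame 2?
3.3

The brown hexagon moved from (6.9, 13.8) to (3.8, 12.6), a distance of √(3.1² + 1.2²) ≈ 3.3.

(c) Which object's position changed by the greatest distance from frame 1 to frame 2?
the purple cross

(moved 5.6; next 4.3)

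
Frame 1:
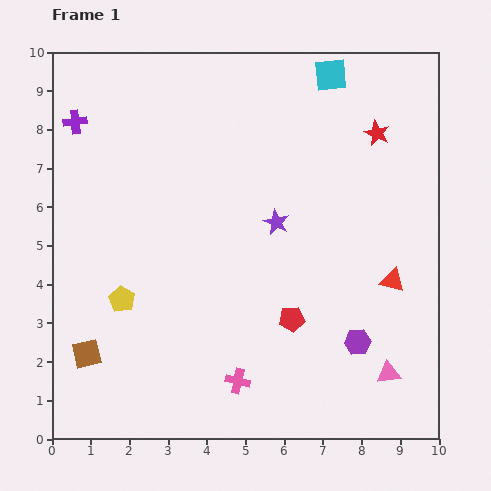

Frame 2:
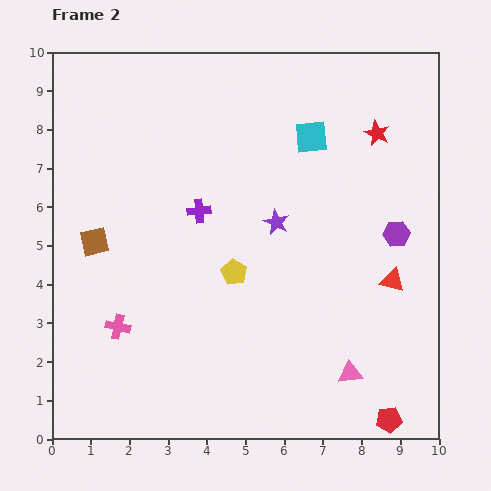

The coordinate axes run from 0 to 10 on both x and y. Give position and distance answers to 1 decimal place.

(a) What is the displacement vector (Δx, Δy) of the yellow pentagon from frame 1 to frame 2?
(2.9, 0.7)

The yellow pentagon was at (1.8, 3.6) in frame 1 and (4.7, 4.3) in frame 2.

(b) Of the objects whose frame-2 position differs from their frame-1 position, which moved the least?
the pink triangle

(moved 1.0)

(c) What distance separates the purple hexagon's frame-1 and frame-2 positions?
3.0

The purple hexagon moved from (7.9, 2.5) to (8.9, 5.3), a distance of √(1.0² + 2.8²) ≈ 3.0.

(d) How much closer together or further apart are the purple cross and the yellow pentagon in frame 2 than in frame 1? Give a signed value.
-3.0

Distance in frame 1: 4.8. Distance in frame 2: 1.8.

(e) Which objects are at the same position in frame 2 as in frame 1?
the red triangle, the red star, the purple star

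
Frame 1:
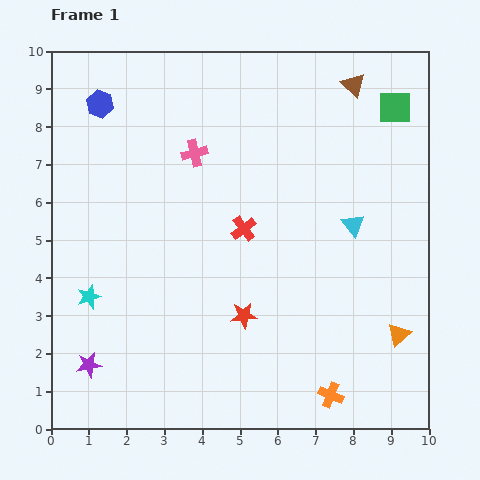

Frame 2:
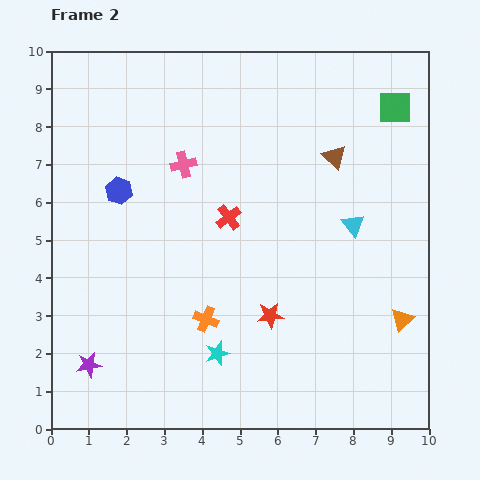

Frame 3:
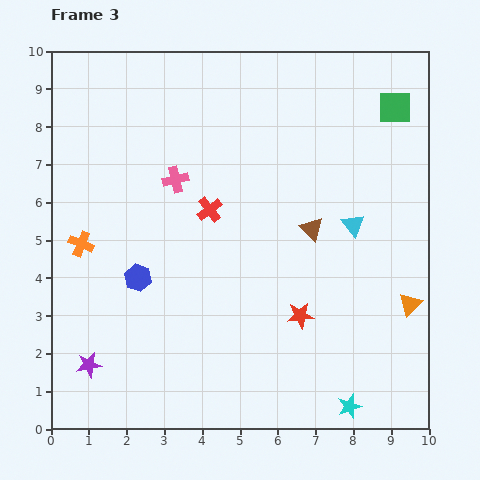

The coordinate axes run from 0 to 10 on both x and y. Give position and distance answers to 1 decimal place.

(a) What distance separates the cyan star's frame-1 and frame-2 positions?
3.7

The cyan star moved from (1.0, 3.5) to (4.4, 2.0), a distance of √(3.4² + 1.5²) ≈ 3.7.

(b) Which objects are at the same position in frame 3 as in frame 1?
the purple star, the cyan triangle, the green square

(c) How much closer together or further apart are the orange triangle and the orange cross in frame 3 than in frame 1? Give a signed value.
+6.4

Distance in frame 1: 2.4. Distance in frame 3: 8.8.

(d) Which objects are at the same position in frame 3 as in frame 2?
the purple star, the cyan triangle, the green square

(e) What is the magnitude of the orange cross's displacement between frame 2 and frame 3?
3.9

The orange cross moved from (4.1, 2.9) to (0.8, 4.9), a distance of √(3.3² + 2.0²) ≈ 3.9.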